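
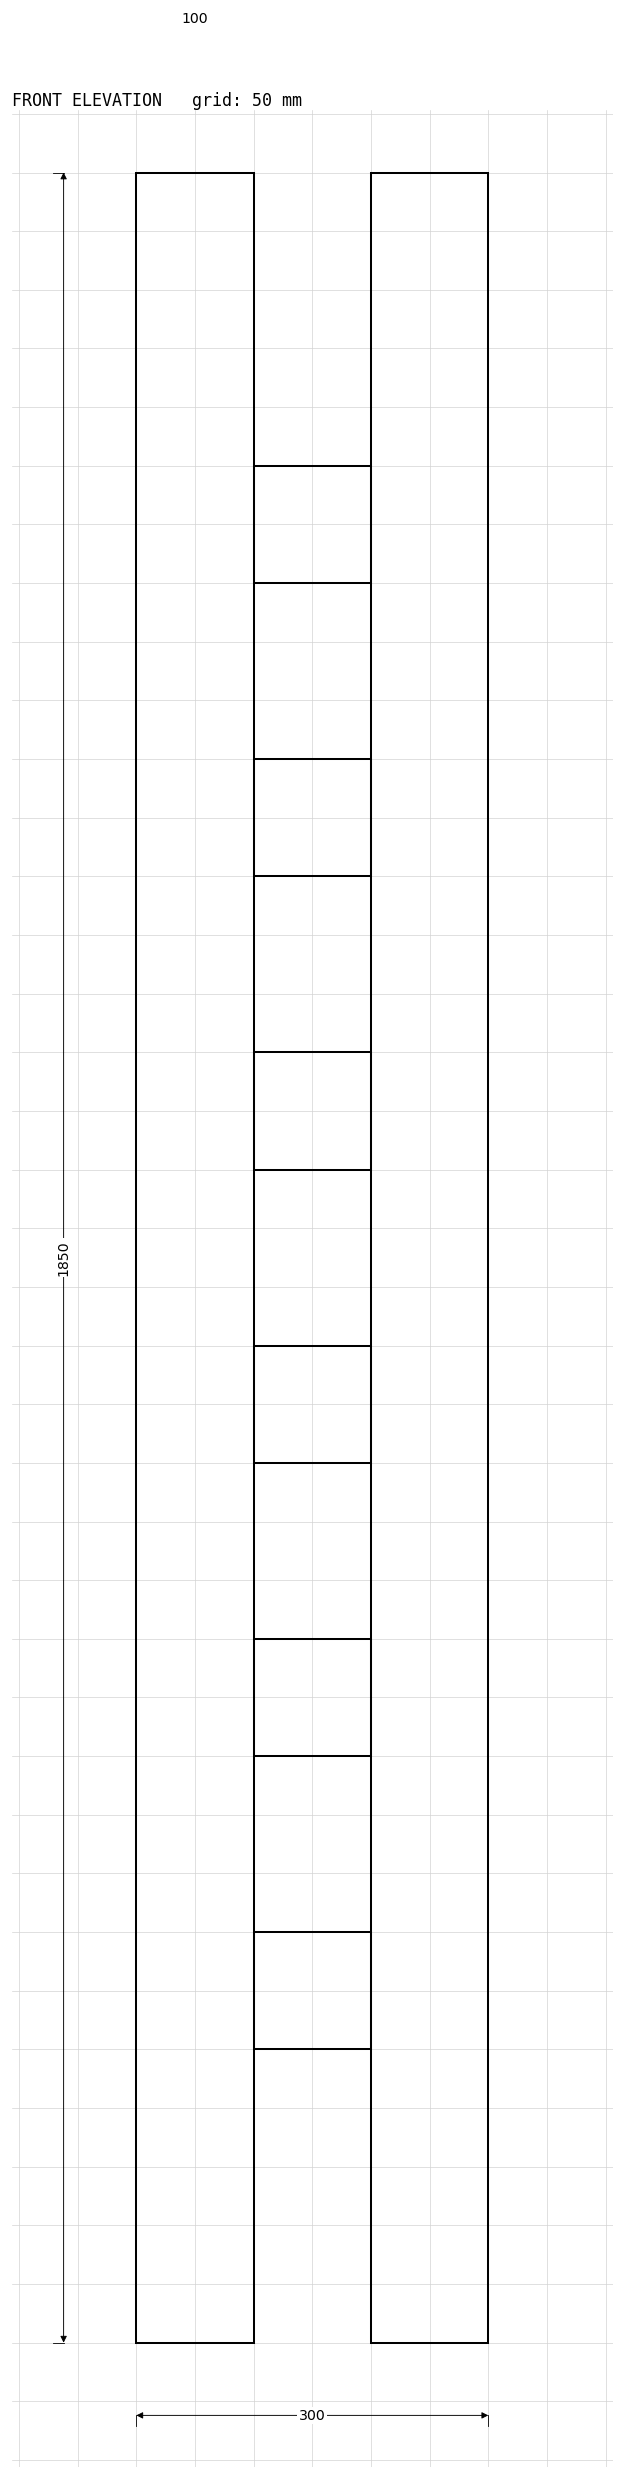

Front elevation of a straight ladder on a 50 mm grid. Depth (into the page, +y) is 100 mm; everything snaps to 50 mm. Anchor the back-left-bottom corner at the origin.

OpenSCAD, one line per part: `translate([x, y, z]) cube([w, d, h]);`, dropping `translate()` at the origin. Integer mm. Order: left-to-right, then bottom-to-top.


cube([100, 100, 1850]);
translate([100, 0, 250]) cube([100, 100, 100]);
translate([100, 0, 500]) cube([100, 100, 100]);
translate([100, 0, 750]) cube([100, 100, 100]);
translate([100, 0, 1000]) cube([100, 100, 100]);
translate([100, 0, 1250]) cube([100, 100, 100]);
translate([100, 0, 1500]) cube([100, 100, 100]);
translate([200, 0, 0]) cube([100, 100, 1850]);


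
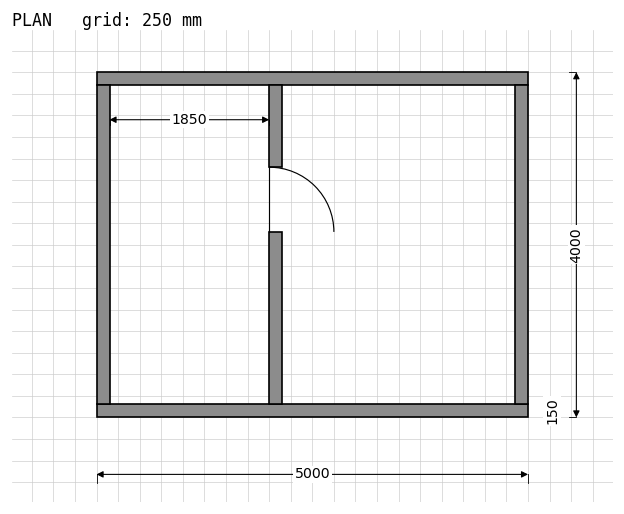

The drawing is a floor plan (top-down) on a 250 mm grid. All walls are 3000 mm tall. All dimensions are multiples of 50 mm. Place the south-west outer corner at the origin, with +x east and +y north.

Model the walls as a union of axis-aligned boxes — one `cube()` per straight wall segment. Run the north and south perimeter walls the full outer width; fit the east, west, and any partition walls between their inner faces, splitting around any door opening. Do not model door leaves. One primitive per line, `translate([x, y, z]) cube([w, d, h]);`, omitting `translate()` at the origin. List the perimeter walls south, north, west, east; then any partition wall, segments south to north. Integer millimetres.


cube([5000, 150, 3000]);
translate([0, 3850, 0]) cube([5000, 150, 3000]);
translate([0, 150, 0]) cube([150, 3700, 3000]);
translate([4850, 150, 0]) cube([150, 3700, 3000]);
translate([2000, 150, 0]) cube([150, 2000, 3000]);
translate([2000, 2900, 0]) cube([150, 950, 3000]);


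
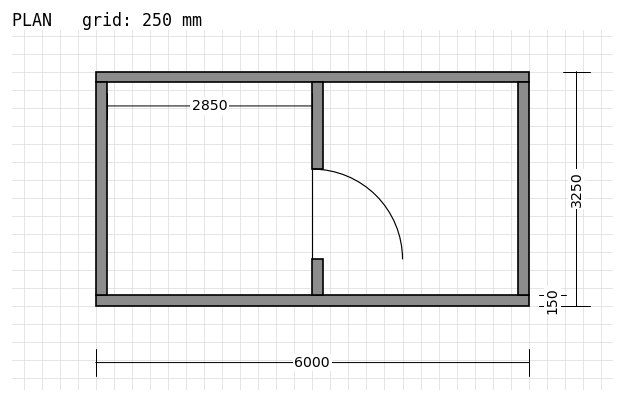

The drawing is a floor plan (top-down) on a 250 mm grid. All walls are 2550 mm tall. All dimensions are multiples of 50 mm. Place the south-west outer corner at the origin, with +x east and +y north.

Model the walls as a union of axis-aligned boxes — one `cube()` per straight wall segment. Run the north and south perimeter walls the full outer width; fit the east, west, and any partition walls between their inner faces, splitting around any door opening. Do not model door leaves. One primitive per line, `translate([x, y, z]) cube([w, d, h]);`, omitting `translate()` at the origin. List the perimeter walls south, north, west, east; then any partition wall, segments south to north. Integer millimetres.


cube([6000, 150, 2550]);
translate([0, 3100, 0]) cube([6000, 150, 2550]);
translate([0, 150, 0]) cube([150, 2950, 2550]);
translate([5850, 150, 0]) cube([150, 2950, 2550]);
translate([3000, 150, 0]) cube([150, 500, 2550]);
translate([3000, 1900, 0]) cube([150, 1200, 2550]);


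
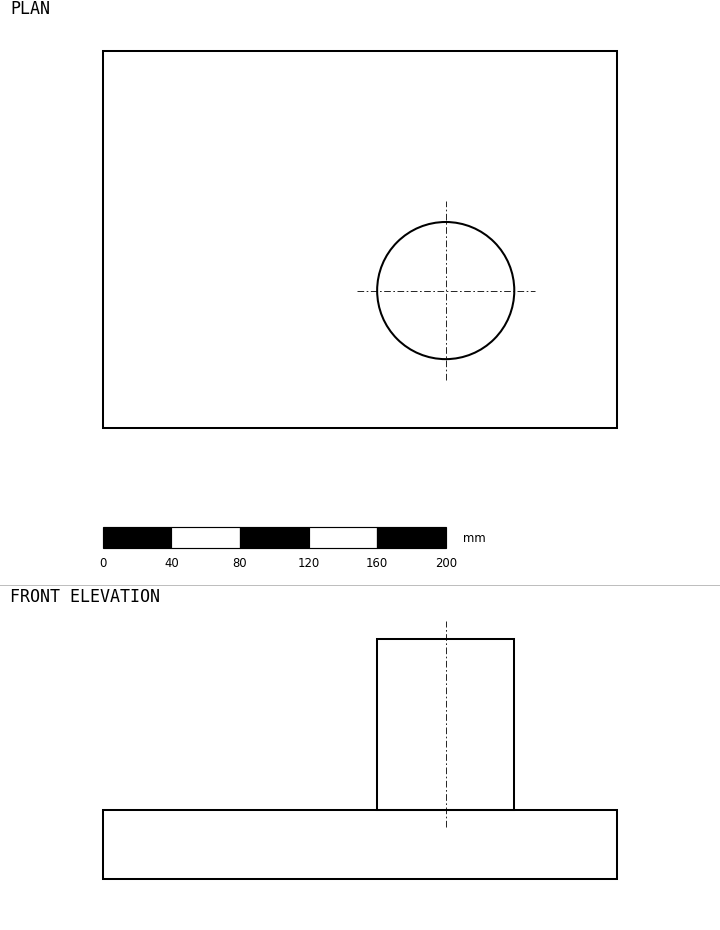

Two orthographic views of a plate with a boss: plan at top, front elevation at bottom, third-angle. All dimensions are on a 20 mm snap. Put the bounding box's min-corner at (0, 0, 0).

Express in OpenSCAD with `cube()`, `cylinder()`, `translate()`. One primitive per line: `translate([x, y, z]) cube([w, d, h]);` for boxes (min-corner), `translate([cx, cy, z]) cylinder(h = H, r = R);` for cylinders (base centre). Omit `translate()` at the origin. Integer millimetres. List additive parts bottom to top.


cube([300, 220, 40]);
translate([200, 80, 40]) cylinder(h = 100, r = 40);


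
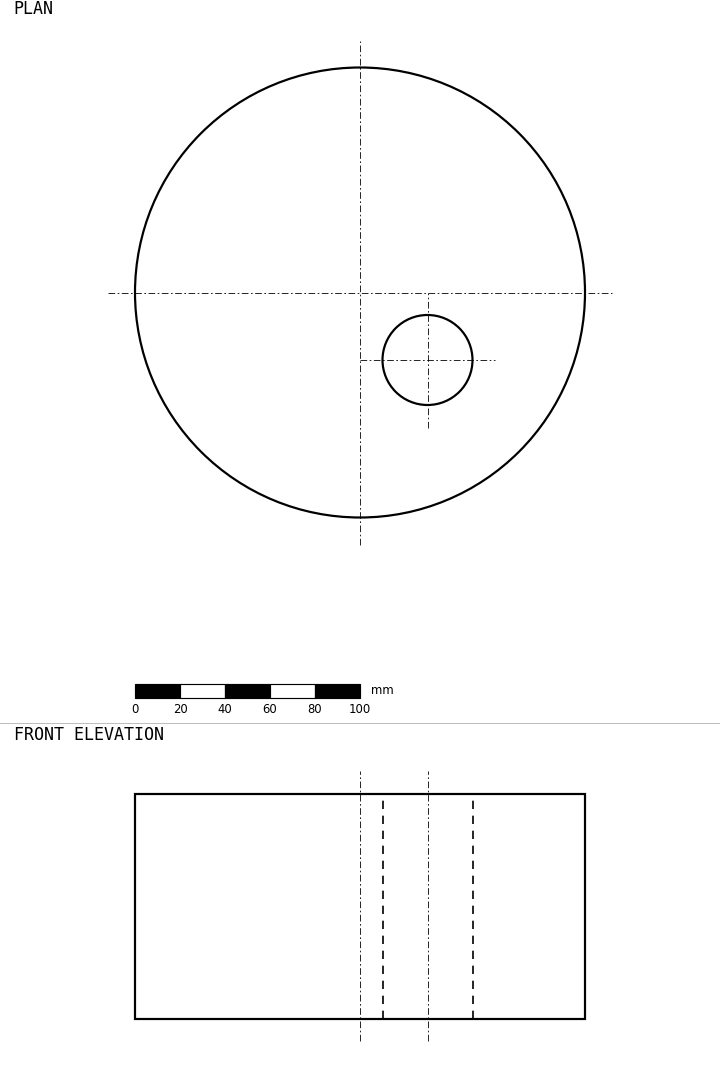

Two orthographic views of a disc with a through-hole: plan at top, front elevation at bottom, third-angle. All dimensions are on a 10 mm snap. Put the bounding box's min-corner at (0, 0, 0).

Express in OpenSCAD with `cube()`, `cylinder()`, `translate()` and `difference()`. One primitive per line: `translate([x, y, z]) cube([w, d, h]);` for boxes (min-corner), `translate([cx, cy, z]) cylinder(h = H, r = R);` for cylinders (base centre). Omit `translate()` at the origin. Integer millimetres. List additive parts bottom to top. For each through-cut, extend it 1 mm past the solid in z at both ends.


difference() {
  translate([100, 100, 0]) cylinder(h = 100, r = 100);
  translate([130, 70, -1]) cylinder(h = 102, r = 20);
}


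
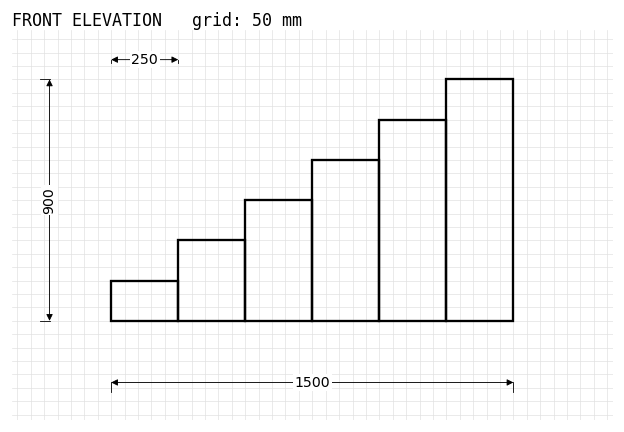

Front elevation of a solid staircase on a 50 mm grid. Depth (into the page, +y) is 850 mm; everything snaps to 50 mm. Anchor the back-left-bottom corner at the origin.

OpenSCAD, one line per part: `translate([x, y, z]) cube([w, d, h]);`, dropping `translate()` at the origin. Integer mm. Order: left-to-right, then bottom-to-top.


cube([250, 850, 150]);
translate([250, 0, 0]) cube([250, 850, 300]);
translate([500, 0, 0]) cube([250, 850, 450]);
translate([750, 0, 0]) cube([250, 850, 600]);
translate([1000, 0, 0]) cube([250, 850, 750]);
translate([1250, 0, 0]) cube([250, 850, 900]);


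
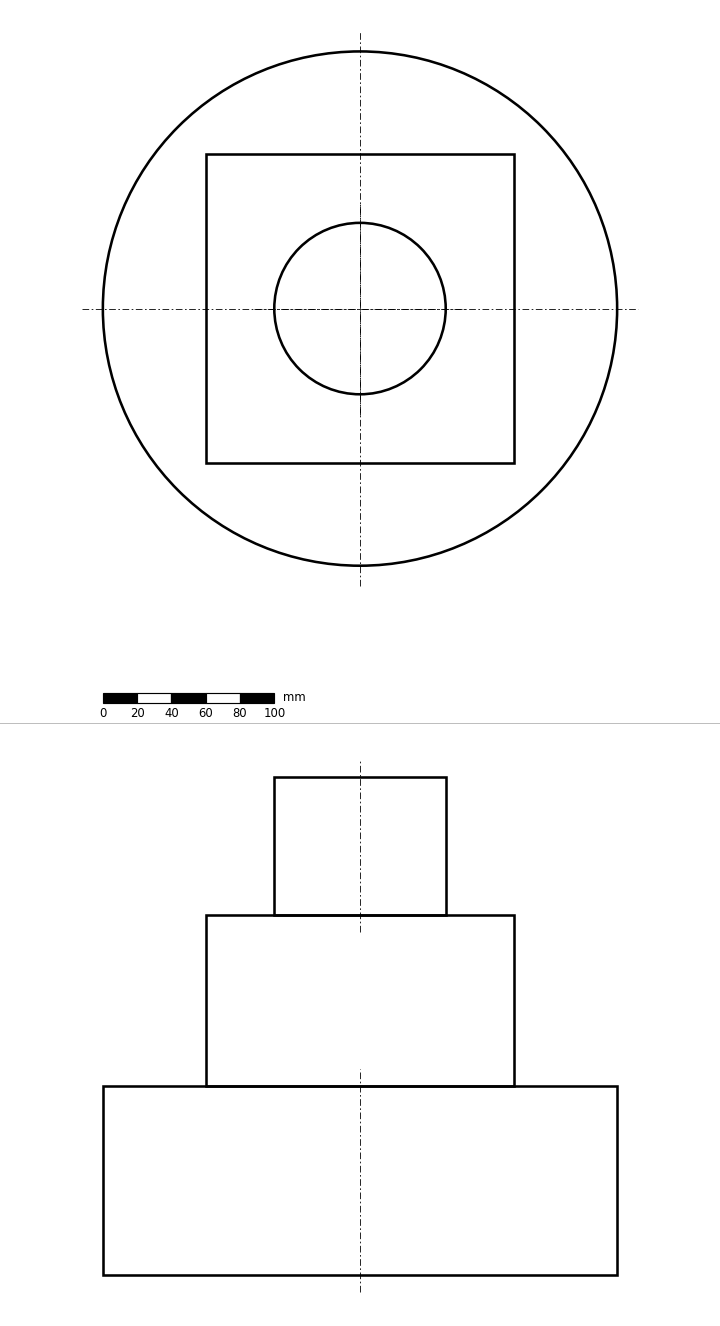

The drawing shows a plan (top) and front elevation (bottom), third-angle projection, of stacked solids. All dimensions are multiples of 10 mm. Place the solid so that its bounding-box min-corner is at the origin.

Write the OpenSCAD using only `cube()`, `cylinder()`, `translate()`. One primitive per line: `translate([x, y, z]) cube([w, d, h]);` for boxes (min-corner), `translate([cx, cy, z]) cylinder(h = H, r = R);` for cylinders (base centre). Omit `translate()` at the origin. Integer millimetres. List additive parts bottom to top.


translate([150, 150, 0]) cylinder(h = 110, r = 150);
translate([60, 60, 110]) cube([180, 180, 100]);
translate([150, 150, 210]) cylinder(h = 80, r = 50);


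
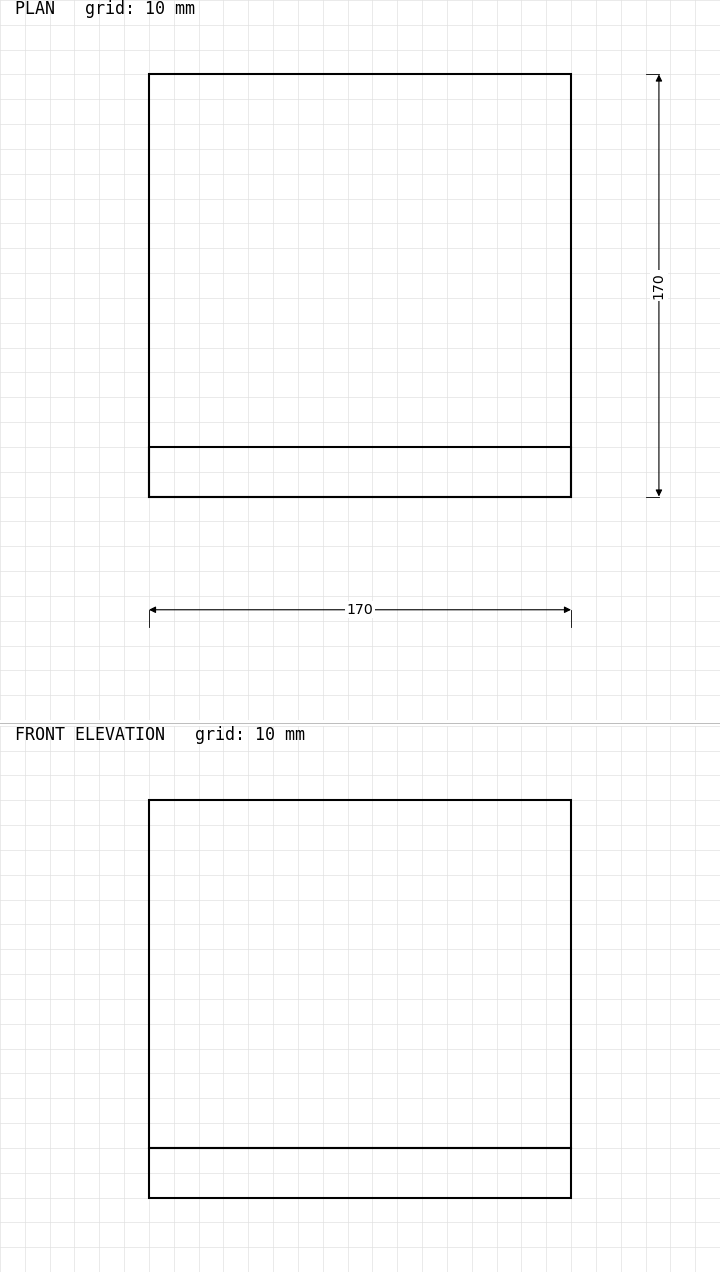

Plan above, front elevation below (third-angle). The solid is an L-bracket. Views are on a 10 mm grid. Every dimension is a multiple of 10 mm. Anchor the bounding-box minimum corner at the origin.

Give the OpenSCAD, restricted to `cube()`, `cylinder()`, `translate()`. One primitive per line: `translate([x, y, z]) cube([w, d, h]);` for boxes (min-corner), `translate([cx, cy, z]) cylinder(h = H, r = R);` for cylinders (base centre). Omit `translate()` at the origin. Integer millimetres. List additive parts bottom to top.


cube([170, 170, 20]);
translate([0, 0, 20]) cube([170, 20, 140]);


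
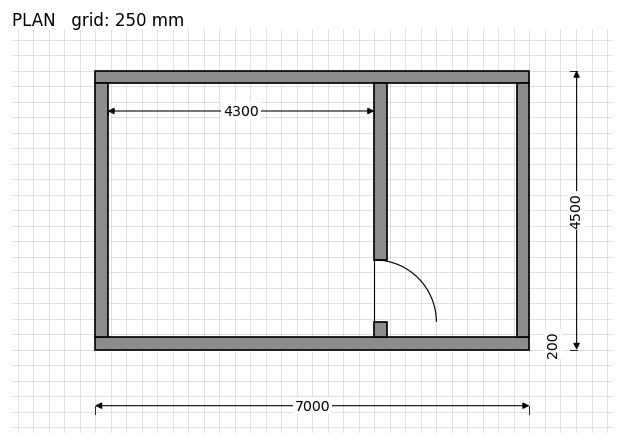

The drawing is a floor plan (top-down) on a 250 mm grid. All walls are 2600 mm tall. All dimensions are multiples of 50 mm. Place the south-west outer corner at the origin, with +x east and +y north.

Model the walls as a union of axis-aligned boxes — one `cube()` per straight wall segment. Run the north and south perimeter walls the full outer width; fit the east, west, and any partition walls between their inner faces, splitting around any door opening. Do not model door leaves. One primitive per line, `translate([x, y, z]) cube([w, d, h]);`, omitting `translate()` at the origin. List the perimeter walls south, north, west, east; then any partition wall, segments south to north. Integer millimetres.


cube([7000, 200, 2600]);
translate([0, 4300, 0]) cube([7000, 200, 2600]);
translate([0, 200, 0]) cube([200, 4100, 2600]);
translate([6800, 200, 0]) cube([200, 4100, 2600]);
translate([4500, 200, 0]) cube([200, 250, 2600]);
translate([4500, 1450, 0]) cube([200, 2850, 2600]);


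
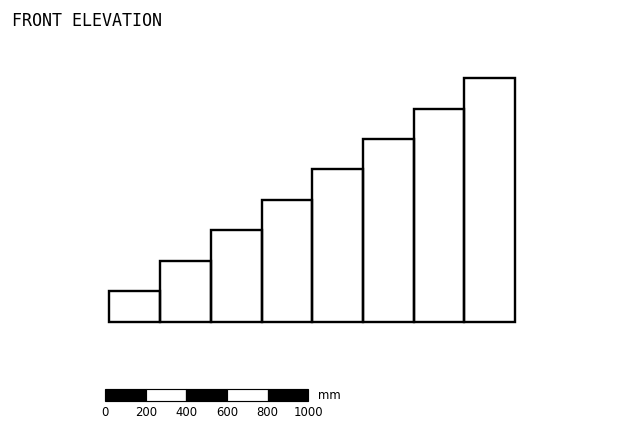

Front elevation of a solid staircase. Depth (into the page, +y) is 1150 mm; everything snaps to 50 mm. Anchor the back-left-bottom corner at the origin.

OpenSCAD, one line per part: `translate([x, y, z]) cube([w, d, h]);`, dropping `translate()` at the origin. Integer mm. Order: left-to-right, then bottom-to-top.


cube([250, 1150, 150]);
translate([250, 0, 0]) cube([250, 1150, 300]);
translate([500, 0, 0]) cube([250, 1150, 450]);
translate([750, 0, 0]) cube([250, 1150, 600]);
translate([1000, 0, 0]) cube([250, 1150, 750]);
translate([1250, 0, 0]) cube([250, 1150, 900]);
translate([1500, 0, 0]) cube([250, 1150, 1050]);
translate([1750, 0, 0]) cube([250, 1150, 1200]);


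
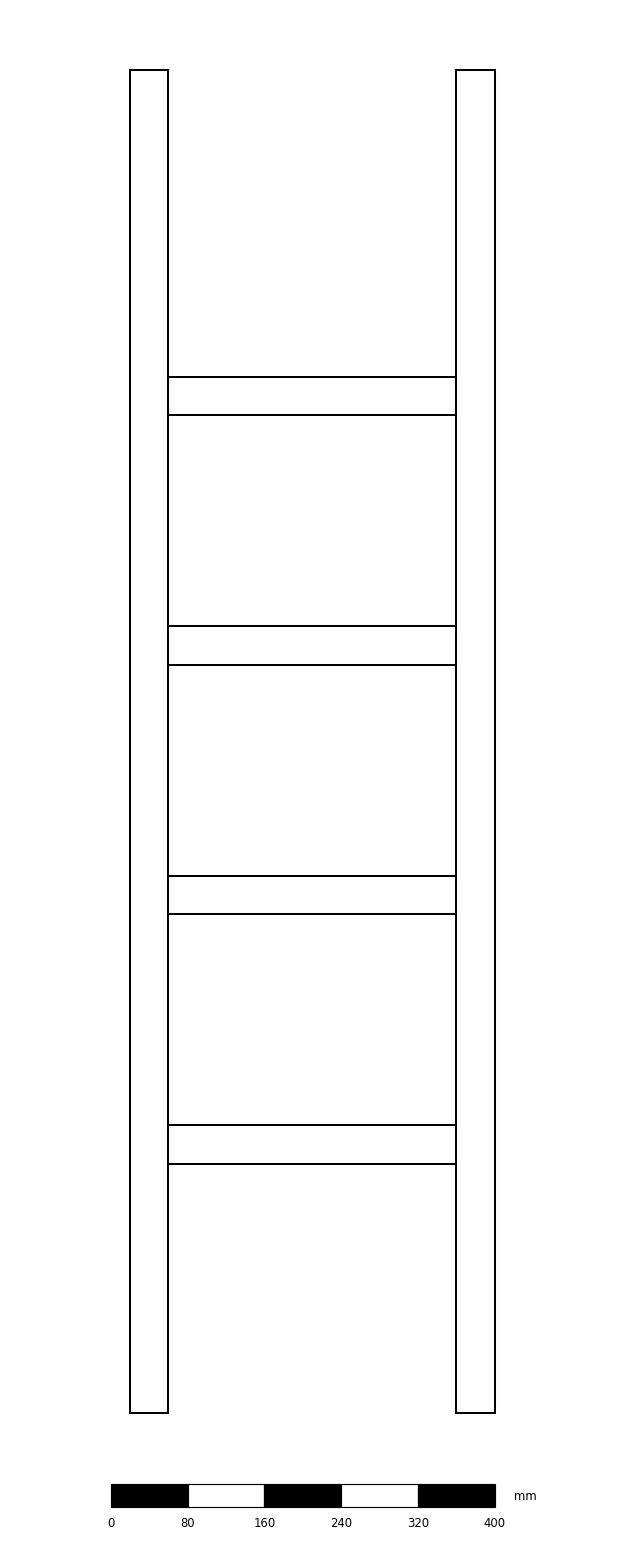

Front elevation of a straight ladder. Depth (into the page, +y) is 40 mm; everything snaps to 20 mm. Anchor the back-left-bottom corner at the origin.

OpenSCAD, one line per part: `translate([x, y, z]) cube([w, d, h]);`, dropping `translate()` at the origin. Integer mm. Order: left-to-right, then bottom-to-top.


cube([40, 40, 1400]);
translate([40, 0, 260]) cube([300, 40, 40]);
translate([40, 0, 520]) cube([300, 40, 40]);
translate([40, 0, 780]) cube([300, 40, 40]);
translate([40, 0, 1040]) cube([300, 40, 40]);
translate([340, 0, 0]) cube([40, 40, 1400]);


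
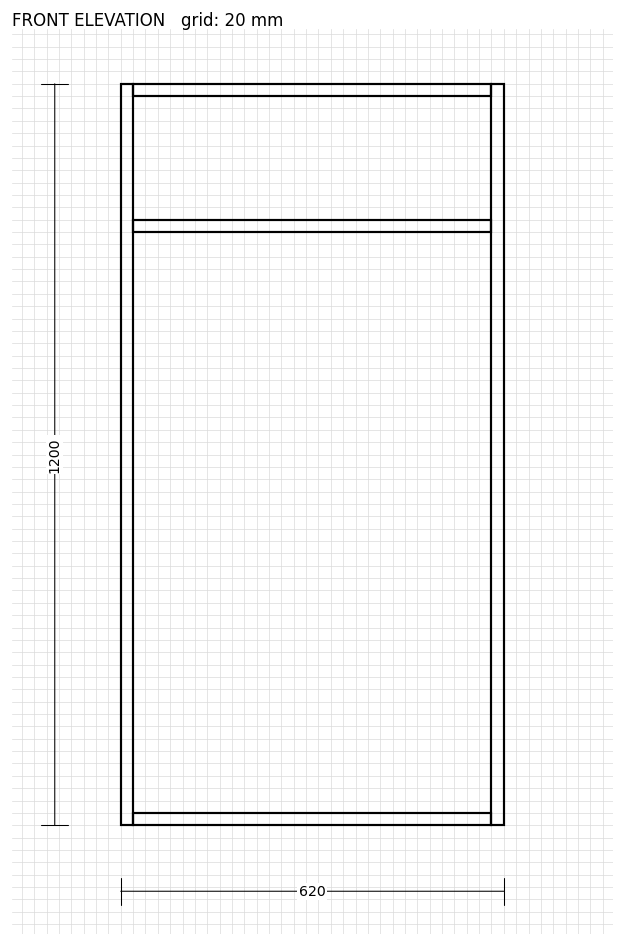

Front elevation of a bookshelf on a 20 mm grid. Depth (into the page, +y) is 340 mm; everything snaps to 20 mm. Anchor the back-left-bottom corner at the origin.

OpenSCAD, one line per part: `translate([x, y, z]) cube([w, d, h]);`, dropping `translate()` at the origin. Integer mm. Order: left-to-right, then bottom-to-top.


cube([20, 340, 1200]);
translate([20, 0, 0]) cube([580, 340, 20]);
translate([20, 0, 960]) cube([580, 340, 20]);
translate([20, 0, 1180]) cube([580, 340, 20]);
translate([600, 0, 0]) cube([20, 340, 1200]);


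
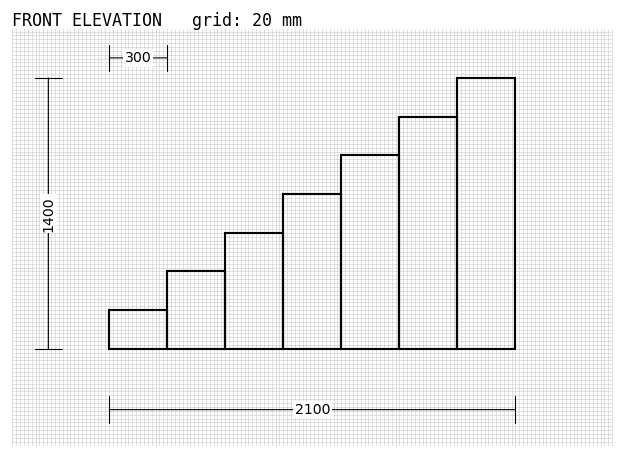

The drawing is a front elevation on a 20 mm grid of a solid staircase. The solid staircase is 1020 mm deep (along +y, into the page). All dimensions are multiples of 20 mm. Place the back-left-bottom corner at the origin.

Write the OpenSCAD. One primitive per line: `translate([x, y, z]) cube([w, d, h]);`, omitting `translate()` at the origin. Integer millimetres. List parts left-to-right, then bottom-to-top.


cube([300, 1020, 200]);
translate([300, 0, 0]) cube([300, 1020, 400]);
translate([600, 0, 0]) cube([300, 1020, 600]);
translate([900, 0, 0]) cube([300, 1020, 800]);
translate([1200, 0, 0]) cube([300, 1020, 1000]);
translate([1500, 0, 0]) cube([300, 1020, 1200]);
translate([1800, 0, 0]) cube([300, 1020, 1400]);


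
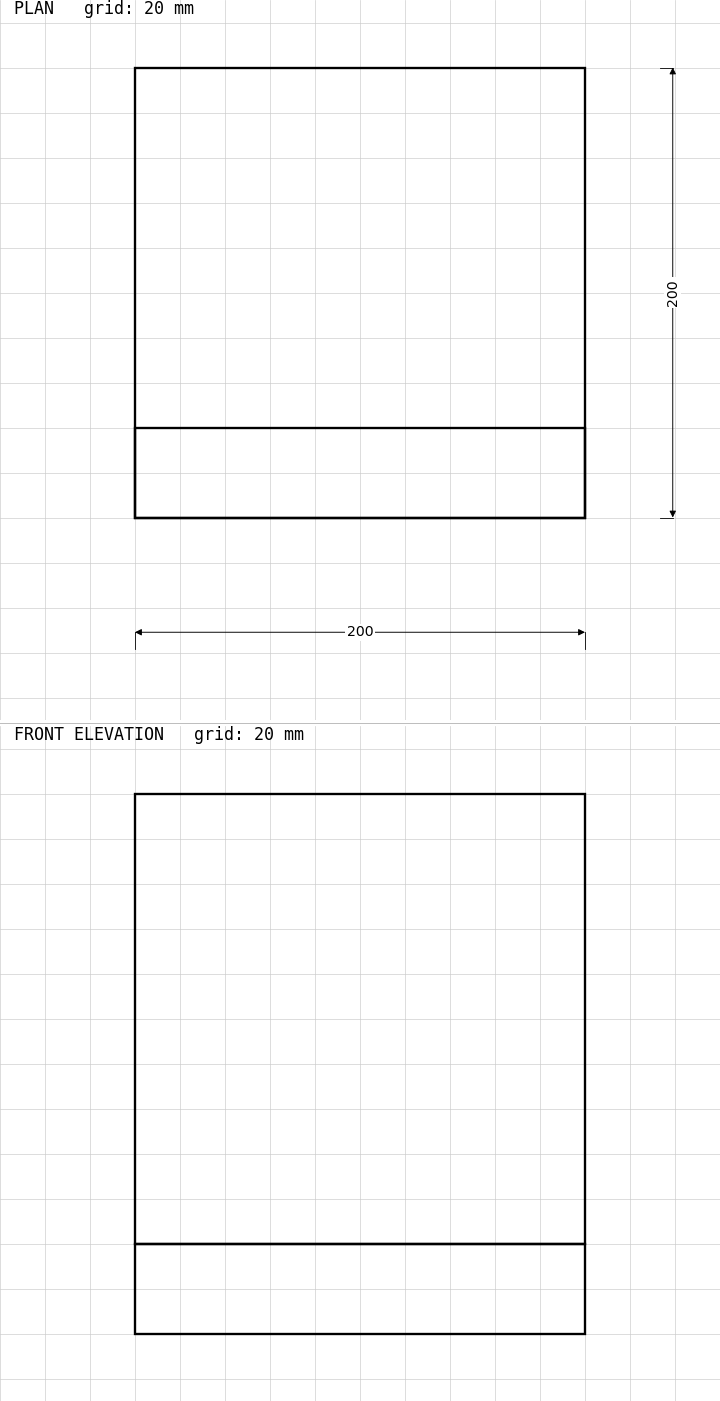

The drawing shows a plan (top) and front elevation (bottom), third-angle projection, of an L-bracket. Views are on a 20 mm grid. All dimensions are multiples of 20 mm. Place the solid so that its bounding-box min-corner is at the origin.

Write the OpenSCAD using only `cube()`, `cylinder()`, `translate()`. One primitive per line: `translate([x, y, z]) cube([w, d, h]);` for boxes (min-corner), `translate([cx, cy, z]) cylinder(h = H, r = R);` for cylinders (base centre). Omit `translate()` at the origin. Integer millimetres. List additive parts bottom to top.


cube([200, 200, 40]);
translate([0, 0, 40]) cube([200, 40, 200]);


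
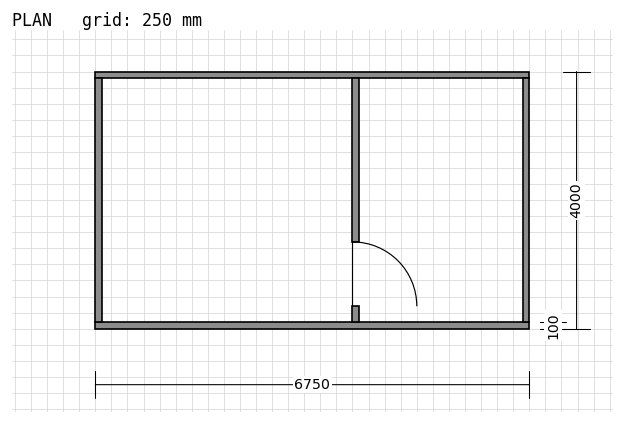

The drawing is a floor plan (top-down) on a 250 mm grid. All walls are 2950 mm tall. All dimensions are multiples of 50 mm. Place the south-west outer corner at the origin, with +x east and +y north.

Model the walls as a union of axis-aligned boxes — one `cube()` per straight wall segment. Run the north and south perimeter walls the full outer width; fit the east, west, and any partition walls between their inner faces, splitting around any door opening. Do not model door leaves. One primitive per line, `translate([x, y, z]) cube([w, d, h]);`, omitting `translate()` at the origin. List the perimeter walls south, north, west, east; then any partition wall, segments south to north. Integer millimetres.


cube([6750, 100, 2950]);
translate([0, 3900, 0]) cube([6750, 100, 2950]);
translate([0, 100, 0]) cube([100, 3800, 2950]);
translate([6650, 100, 0]) cube([100, 3800, 2950]);
translate([4000, 100, 0]) cube([100, 250, 2950]);
translate([4000, 1350, 0]) cube([100, 2550, 2950]);


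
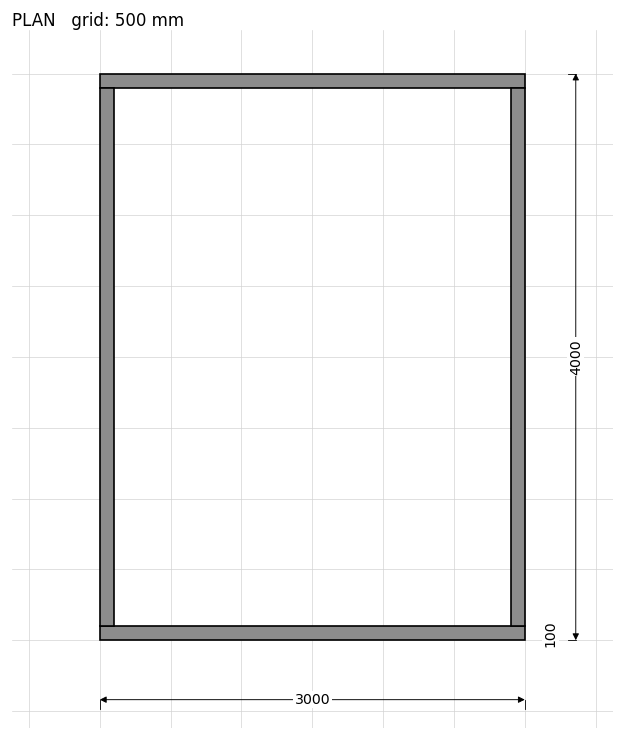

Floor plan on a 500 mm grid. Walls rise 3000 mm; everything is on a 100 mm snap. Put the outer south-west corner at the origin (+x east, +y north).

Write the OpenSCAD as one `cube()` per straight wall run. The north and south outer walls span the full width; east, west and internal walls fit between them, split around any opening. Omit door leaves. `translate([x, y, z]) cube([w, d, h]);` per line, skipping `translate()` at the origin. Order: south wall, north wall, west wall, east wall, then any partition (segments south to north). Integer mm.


cube([3000, 100, 3000]);
translate([0, 3900, 0]) cube([3000, 100, 3000]);
translate([0, 100, 0]) cube([100, 3800, 3000]);
translate([2900, 100, 0]) cube([100, 3800, 3000]);


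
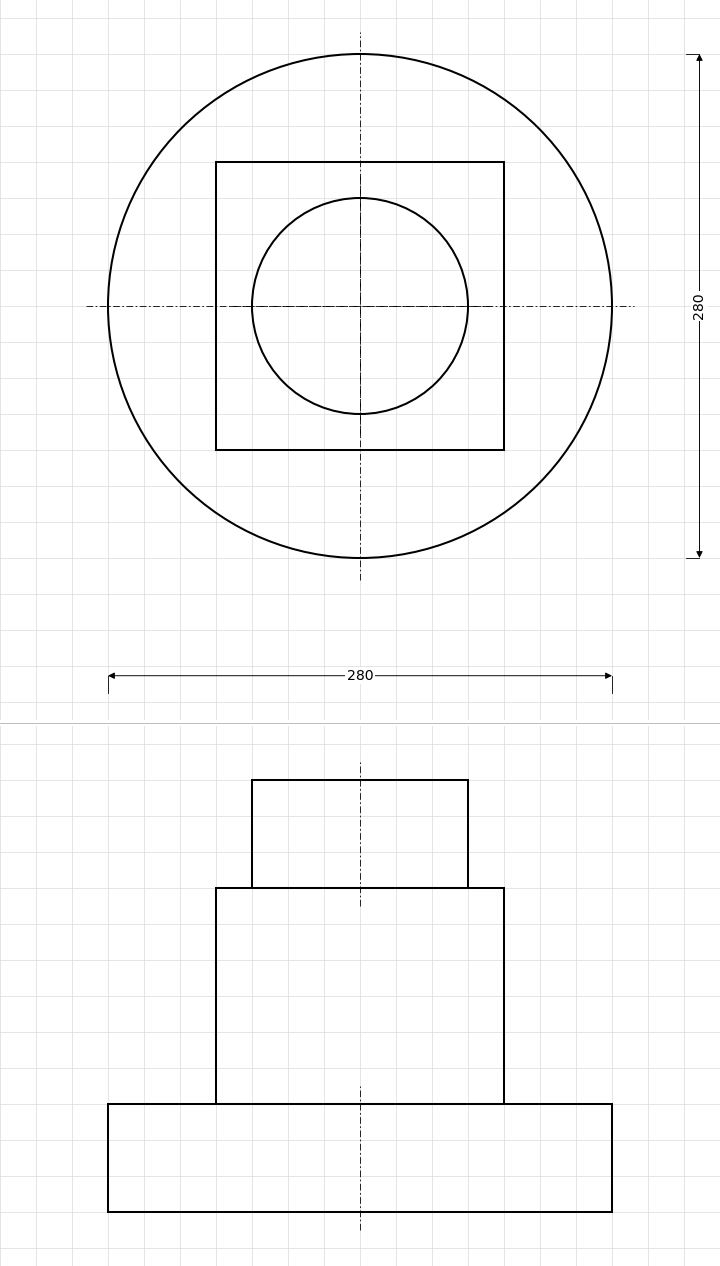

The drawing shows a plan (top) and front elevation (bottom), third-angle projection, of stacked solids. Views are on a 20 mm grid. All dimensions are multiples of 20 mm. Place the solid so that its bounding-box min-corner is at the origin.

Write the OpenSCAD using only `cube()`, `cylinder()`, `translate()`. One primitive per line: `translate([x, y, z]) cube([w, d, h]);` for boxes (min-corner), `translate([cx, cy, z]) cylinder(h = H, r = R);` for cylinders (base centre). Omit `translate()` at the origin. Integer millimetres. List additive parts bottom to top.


translate([140, 140, 0]) cylinder(h = 60, r = 140);
translate([60, 60, 60]) cube([160, 160, 120]);
translate([140, 140, 180]) cylinder(h = 60, r = 60);


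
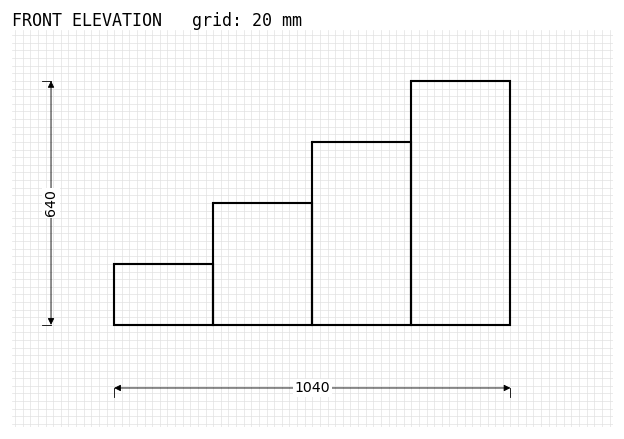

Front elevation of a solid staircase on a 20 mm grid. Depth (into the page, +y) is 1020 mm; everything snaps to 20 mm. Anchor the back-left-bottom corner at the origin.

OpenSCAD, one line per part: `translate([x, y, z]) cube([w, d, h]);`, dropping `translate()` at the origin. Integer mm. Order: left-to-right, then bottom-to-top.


cube([260, 1020, 160]);
translate([260, 0, 0]) cube([260, 1020, 320]);
translate([520, 0, 0]) cube([260, 1020, 480]);
translate([780, 0, 0]) cube([260, 1020, 640]);


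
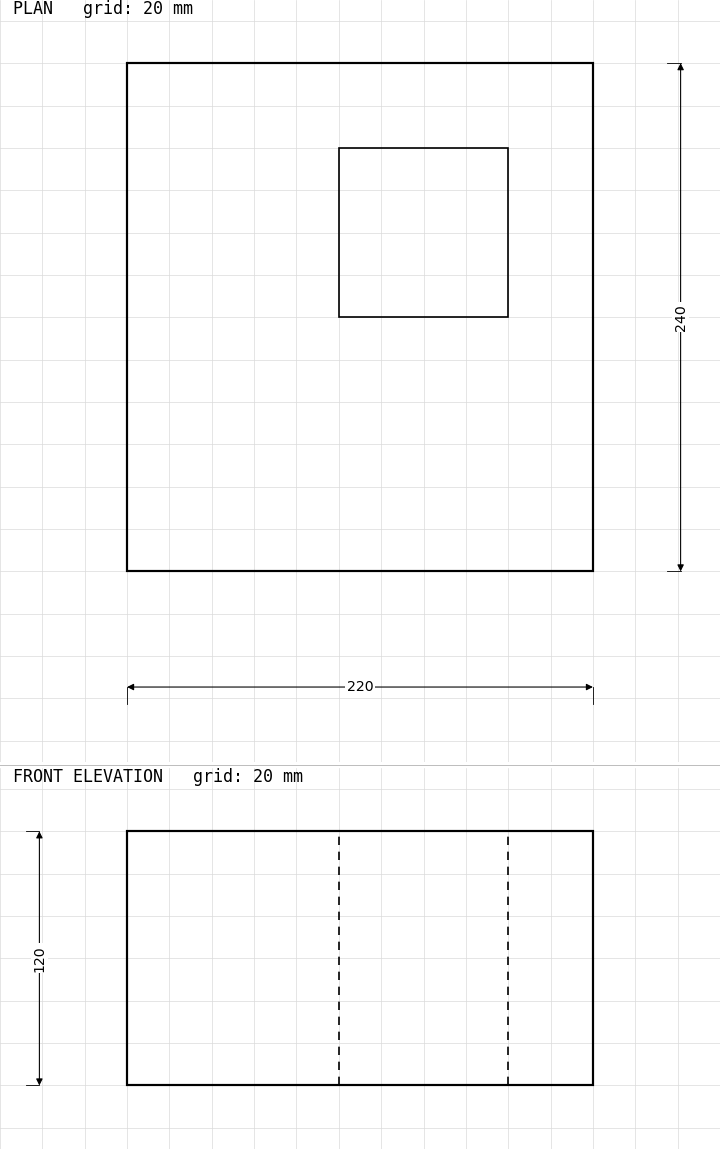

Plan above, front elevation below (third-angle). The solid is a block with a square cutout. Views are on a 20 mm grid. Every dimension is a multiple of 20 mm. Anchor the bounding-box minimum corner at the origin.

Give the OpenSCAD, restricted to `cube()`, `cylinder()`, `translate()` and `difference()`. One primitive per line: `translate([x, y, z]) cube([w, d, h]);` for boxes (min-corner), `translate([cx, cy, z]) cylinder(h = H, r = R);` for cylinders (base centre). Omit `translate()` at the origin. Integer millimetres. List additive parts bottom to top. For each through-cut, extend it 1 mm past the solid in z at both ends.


difference() {
  cube([220, 240, 120]);
  translate([100, 120, -1]) cube([80, 80, 122]);
}


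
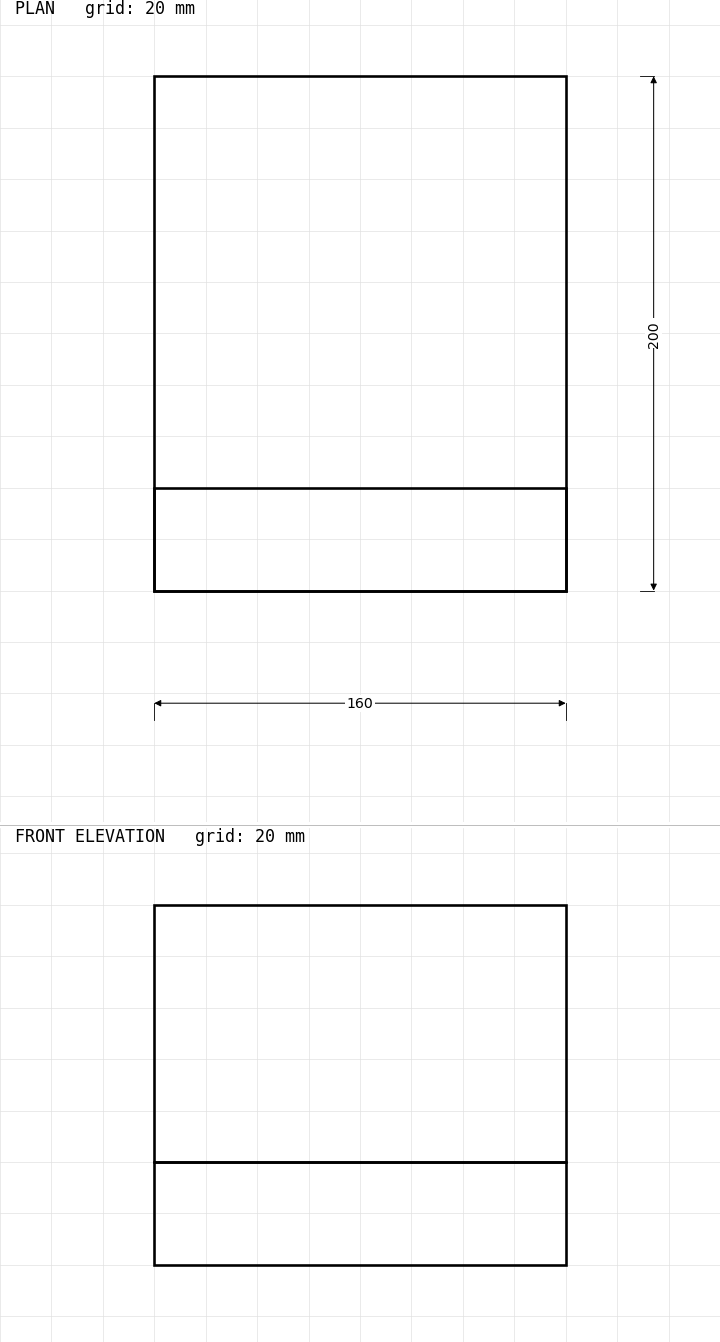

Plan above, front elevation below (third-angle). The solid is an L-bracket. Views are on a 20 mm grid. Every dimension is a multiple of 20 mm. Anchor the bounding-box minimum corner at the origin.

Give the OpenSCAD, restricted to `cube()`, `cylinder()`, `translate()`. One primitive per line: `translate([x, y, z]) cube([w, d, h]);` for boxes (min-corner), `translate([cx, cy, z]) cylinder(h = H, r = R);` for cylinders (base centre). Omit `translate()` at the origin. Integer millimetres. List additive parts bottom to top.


cube([160, 200, 40]);
translate([0, 0, 40]) cube([160, 40, 100]);


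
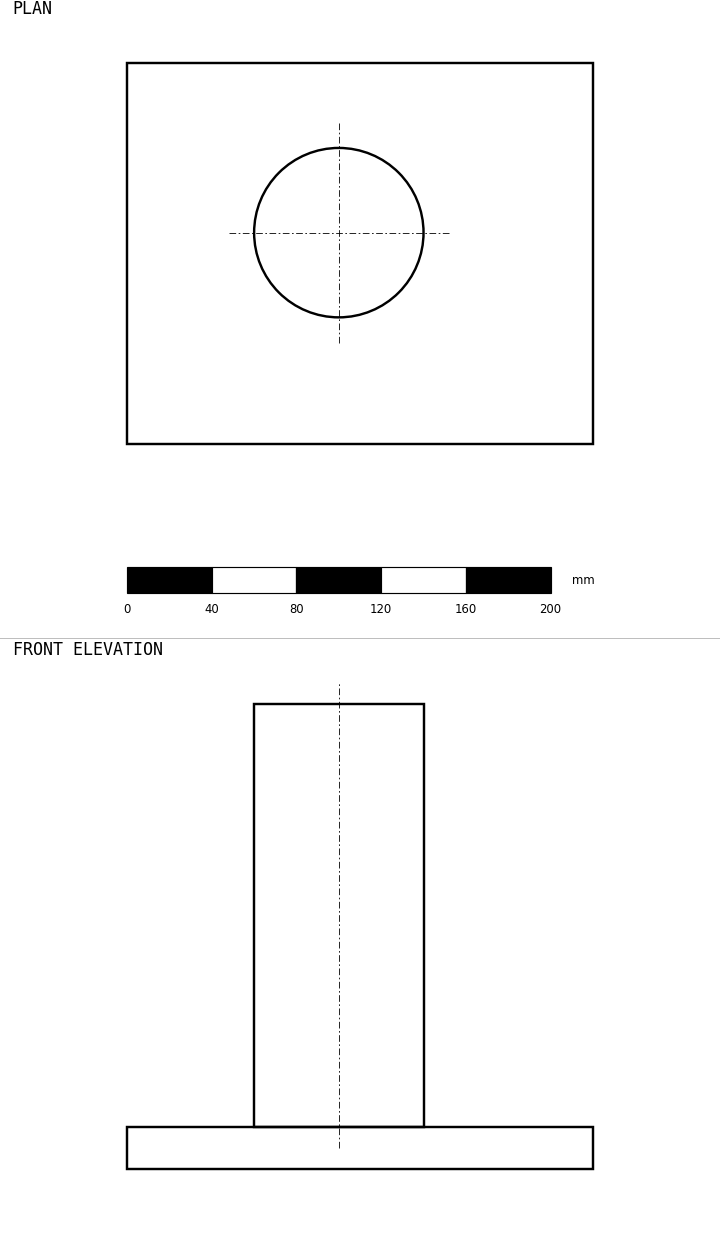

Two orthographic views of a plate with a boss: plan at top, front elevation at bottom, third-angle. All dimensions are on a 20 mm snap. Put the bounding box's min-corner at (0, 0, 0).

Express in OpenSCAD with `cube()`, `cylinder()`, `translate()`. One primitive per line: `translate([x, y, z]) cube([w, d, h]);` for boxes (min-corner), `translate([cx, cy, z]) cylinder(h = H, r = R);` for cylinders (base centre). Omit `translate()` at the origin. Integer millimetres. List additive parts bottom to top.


cube([220, 180, 20]);
translate([100, 100, 20]) cylinder(h = 200, r = 40);


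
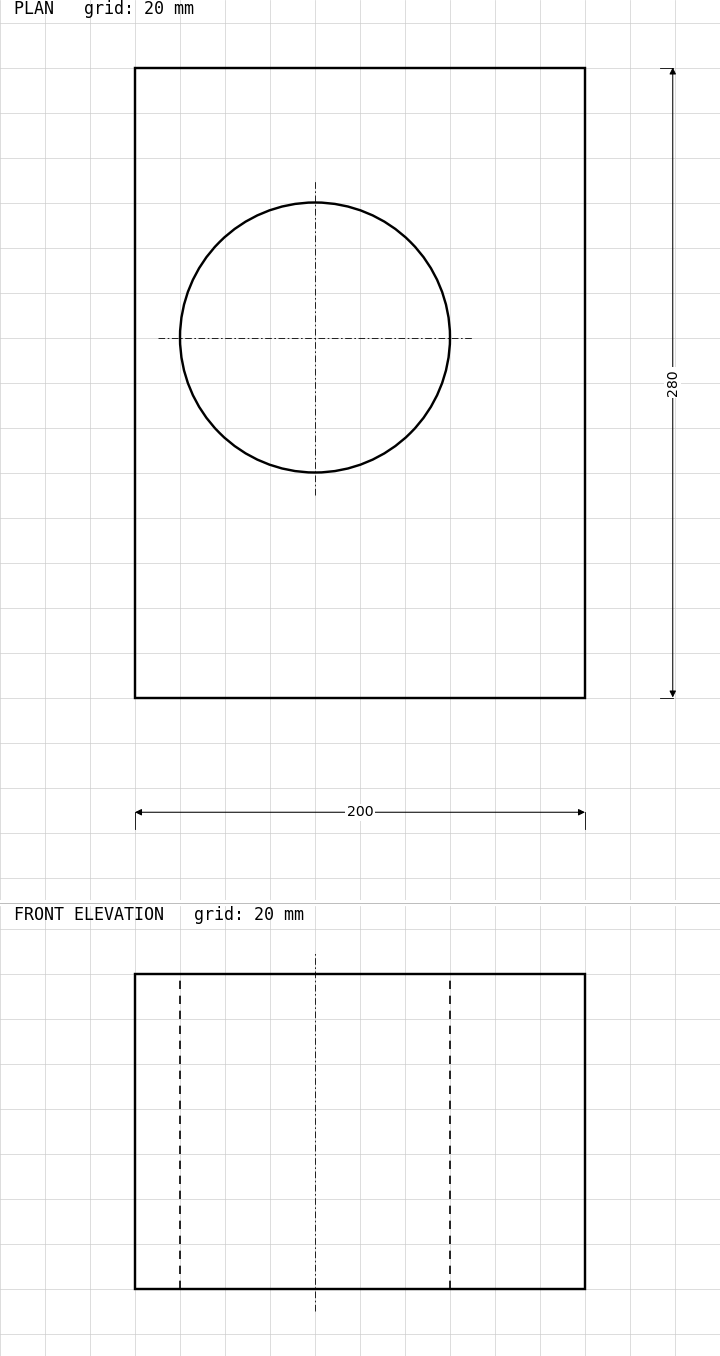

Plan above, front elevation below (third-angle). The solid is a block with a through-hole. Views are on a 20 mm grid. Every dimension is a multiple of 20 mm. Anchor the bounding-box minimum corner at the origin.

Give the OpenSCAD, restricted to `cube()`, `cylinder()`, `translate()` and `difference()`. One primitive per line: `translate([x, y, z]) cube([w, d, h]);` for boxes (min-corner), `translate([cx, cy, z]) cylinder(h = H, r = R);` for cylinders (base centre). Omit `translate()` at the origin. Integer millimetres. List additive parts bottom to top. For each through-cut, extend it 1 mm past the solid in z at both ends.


difference() {
  cube([200, 280, 140]);
  translate([80, 160, -1]) cylinder(h = 142, r = 60);
}


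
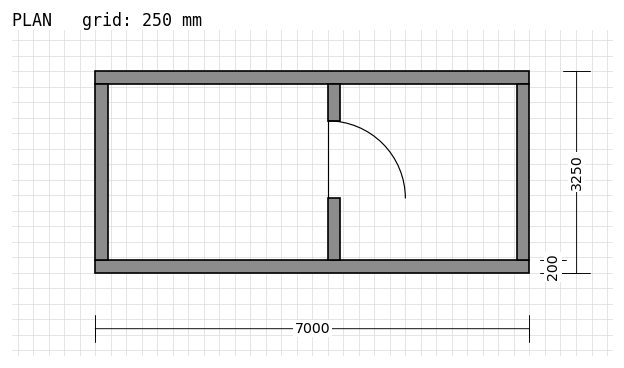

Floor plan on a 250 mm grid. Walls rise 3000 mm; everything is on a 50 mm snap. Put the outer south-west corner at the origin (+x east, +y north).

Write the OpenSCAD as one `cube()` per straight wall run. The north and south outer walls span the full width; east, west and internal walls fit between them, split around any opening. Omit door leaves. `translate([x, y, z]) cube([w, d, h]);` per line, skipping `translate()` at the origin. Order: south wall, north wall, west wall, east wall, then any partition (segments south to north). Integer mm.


cube([7000, 200, 3000]);
translate([0, 3050, 0]) cube([7000, 200, 3000]);
translate([0, 200, 0]) cube([200, 2850, 3000]);
translate([6800, 200, 0]) cube([200, 2850, 3000]);
translate([3750, 200, 0]) cube([200, 1000, 3000]);
translate([3750, 2450, 0]) cube([200, 600, 3000]);


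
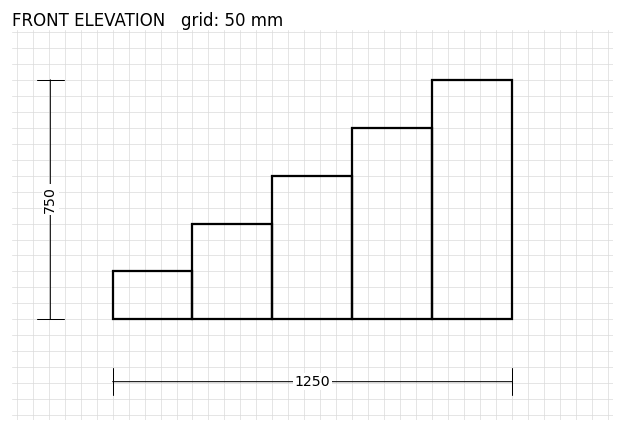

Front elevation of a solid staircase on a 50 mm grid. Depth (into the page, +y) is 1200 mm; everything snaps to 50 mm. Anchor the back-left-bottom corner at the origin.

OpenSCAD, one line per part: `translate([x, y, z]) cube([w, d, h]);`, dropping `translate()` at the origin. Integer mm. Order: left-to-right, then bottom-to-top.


cube([250, 1200, 150]);
translate([250, 0, 0]) cube([250, 1200, 300]);
translate([500, 0, 0]) cube([250, 1200, 450]);
translate([750, 0, 0]) cube([250, 1200, 600]);
translate([1000, 0, 0]) cube([250, 1200, 750]);


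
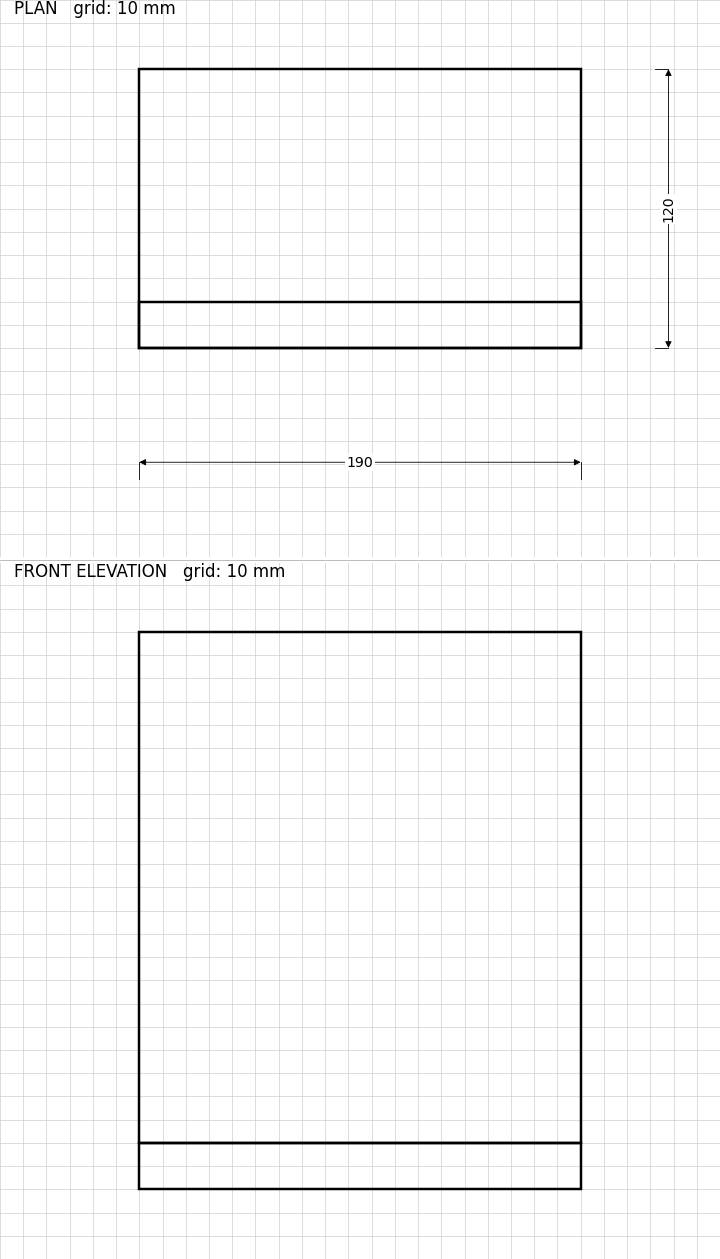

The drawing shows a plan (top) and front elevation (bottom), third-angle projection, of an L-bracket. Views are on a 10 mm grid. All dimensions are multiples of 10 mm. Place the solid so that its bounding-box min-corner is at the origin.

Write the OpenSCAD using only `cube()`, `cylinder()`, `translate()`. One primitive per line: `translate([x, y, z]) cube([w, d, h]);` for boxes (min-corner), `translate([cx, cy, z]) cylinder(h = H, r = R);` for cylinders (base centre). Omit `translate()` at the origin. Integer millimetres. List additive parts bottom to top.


cube([190, 120, 20]);
translate([0, 0, 20]) cube([190, 20, 220]);


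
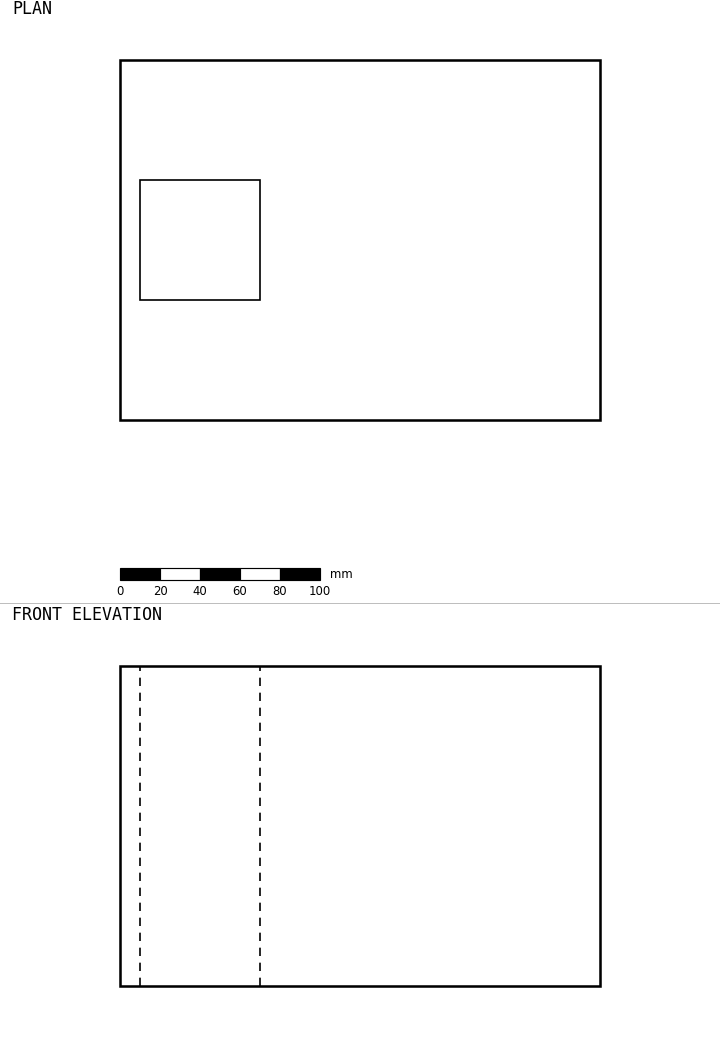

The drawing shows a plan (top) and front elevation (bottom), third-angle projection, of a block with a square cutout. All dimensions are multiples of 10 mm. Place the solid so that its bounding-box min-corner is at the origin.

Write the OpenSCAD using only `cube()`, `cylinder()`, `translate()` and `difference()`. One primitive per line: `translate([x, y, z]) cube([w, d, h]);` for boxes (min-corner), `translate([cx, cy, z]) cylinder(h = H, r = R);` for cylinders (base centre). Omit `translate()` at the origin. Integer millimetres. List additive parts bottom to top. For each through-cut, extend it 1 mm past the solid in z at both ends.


difference() {
  cube([240, 180, 160]);
  translate([10, 60, -1]) cube([60, 60, 162]);
}


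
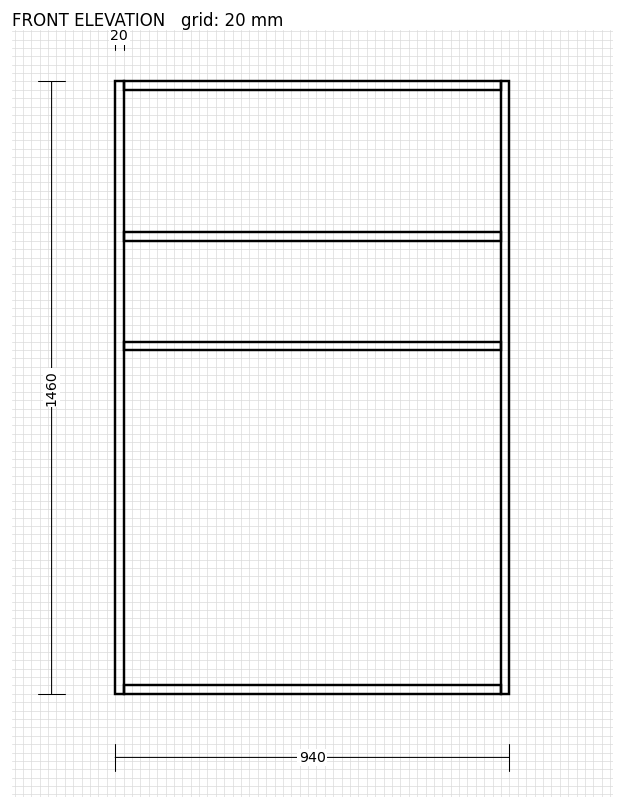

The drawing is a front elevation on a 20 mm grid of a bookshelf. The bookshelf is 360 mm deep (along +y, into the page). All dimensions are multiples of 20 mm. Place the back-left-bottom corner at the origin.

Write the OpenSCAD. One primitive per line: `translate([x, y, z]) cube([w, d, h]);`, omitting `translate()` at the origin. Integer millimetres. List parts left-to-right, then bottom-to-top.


cube([20, 360, 1460]);
translate([20, 0, 0]) cube([900, 360, 20]);
translate([20, 0, 820]) cube([900, 360, 20]);
translate([20, 0, 1080]) cube([900, 360, 20]);
translate([20, 0, 1440]) cube([900, 360, 20]);
translate([920, 0, 0]) cube([20, 360, 1460]);


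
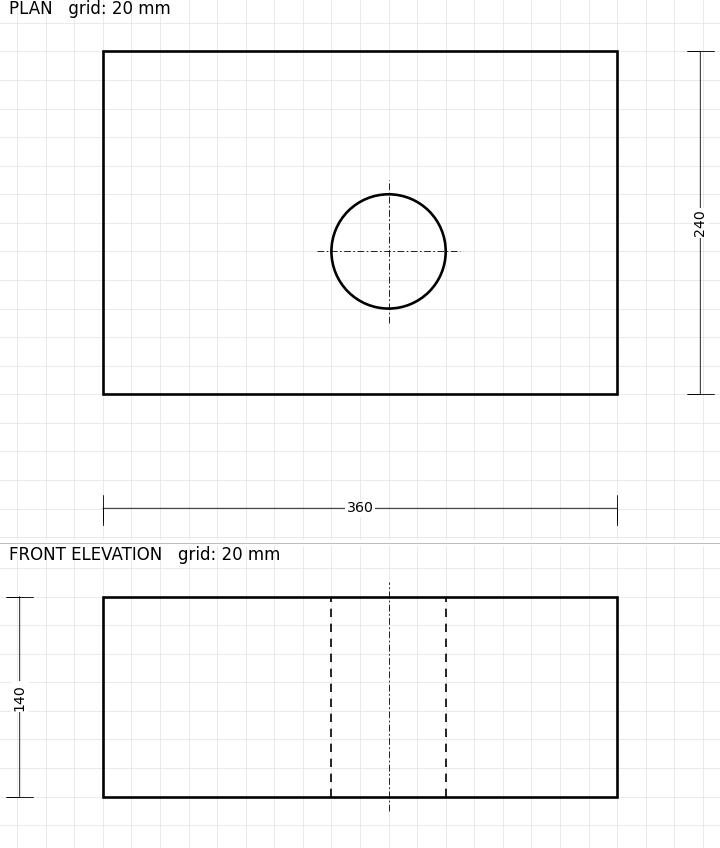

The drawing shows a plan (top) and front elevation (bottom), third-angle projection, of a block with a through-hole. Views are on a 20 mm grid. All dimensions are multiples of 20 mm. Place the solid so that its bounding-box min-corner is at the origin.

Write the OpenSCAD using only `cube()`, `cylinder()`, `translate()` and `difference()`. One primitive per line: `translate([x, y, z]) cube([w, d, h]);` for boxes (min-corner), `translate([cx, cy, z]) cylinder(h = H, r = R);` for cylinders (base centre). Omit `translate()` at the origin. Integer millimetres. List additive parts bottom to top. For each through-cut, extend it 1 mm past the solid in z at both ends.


difference() {
  cube([360, 240, 140]);
  translate([200, 100, -1]) cylinder(h = 142, r = 40);
}


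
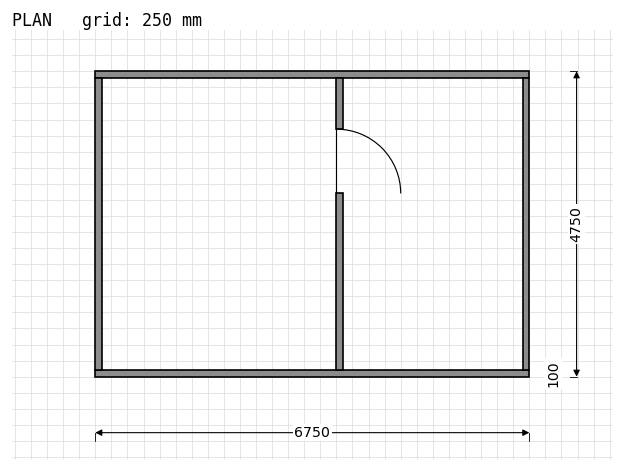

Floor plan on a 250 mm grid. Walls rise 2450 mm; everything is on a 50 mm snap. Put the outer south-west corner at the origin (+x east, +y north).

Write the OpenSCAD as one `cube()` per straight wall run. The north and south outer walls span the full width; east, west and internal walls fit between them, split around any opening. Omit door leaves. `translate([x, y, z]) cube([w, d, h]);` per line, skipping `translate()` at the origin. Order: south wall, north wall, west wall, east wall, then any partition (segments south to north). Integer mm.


cube([6750, 100, 2450]);
translate([0, 4650, 0]) cube([6750, 100, 2450]);
translate([0, 100, 0]) cube([100, 4550, 2450]);
translate([6650, 100, 0]) cube([100, 4550, 2450]);
translate([3750, 100, 0]) cube([100, 2750, 2450]);
translate([3750, 3850, 0]) cube([100, 800, 2450]);


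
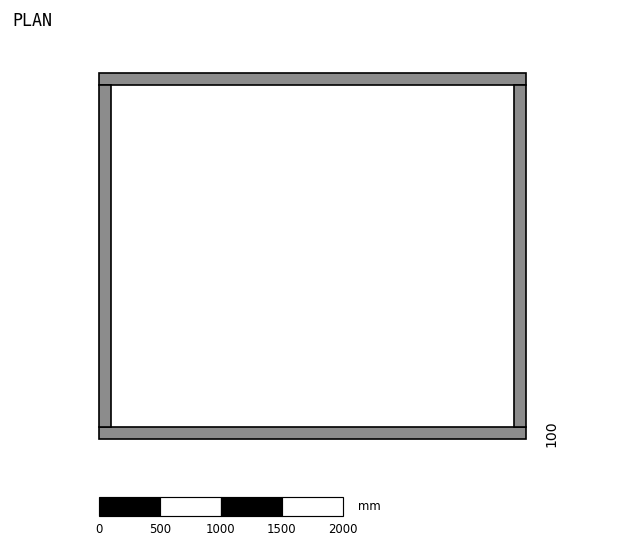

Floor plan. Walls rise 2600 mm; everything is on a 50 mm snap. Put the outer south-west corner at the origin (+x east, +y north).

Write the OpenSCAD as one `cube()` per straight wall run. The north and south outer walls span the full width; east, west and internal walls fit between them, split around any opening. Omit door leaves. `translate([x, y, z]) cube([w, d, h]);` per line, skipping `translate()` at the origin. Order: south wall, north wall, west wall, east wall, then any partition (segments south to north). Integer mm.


cube([3500, 100, 2600]);
translate([0, 2900, 0]) cube([3500, 100, 2600]);
translate([0, 100, 0]) cube([100, 2800, 2600]);
translate([3400, 100, 0]) cube([100, 2800, 2600]);


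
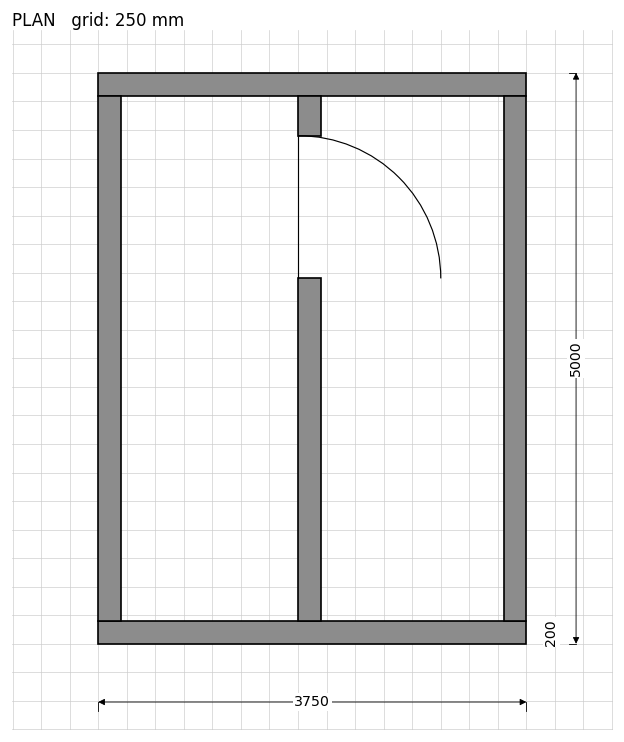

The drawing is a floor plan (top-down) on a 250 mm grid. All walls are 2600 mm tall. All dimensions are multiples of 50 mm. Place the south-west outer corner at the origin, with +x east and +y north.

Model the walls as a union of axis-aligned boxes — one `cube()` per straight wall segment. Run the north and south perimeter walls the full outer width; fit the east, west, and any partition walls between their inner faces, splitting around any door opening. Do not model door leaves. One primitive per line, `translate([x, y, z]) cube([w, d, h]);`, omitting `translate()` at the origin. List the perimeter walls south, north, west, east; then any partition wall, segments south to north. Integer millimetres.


cube([3750, 200, 2600]);
translate([0, 4800, 0]) cube([3750, 200, 2600]);
translate([0, 200, 0]) cube([200, 4600, 2600]);
translate([3550, 200, 0]) cube([200, 4600, 2600]);
translate([1750, 200, 0]) cube([200, 3000, 2600]);
translate([1750, 4450, 0]) cube([200, 350, 2600]);


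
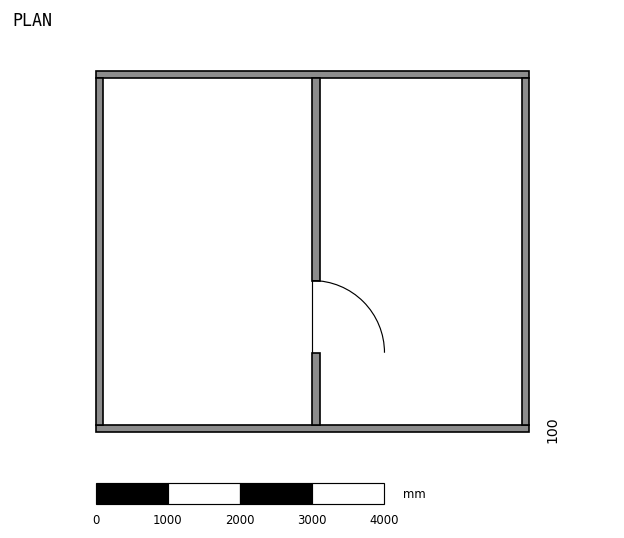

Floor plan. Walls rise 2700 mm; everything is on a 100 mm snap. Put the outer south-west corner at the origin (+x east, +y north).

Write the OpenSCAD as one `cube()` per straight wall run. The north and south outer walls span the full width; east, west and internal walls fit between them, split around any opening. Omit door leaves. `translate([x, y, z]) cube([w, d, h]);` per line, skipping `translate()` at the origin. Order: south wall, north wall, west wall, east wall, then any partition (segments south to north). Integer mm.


cube([6000, 100, 2700]);
translate([0, 4900, 0]) cube([6000, 100, 2700]);
translate([0, 100, 0]) cube([100, 4800, 2700]);
translate([5900, 100, 0]) cube([100, 4800, 2700]);
translate([3000, 100, 0]) cube([100, 1000, 2700]);
translate([3000, 2100, 0]) cube([100, 2800, 2700]);


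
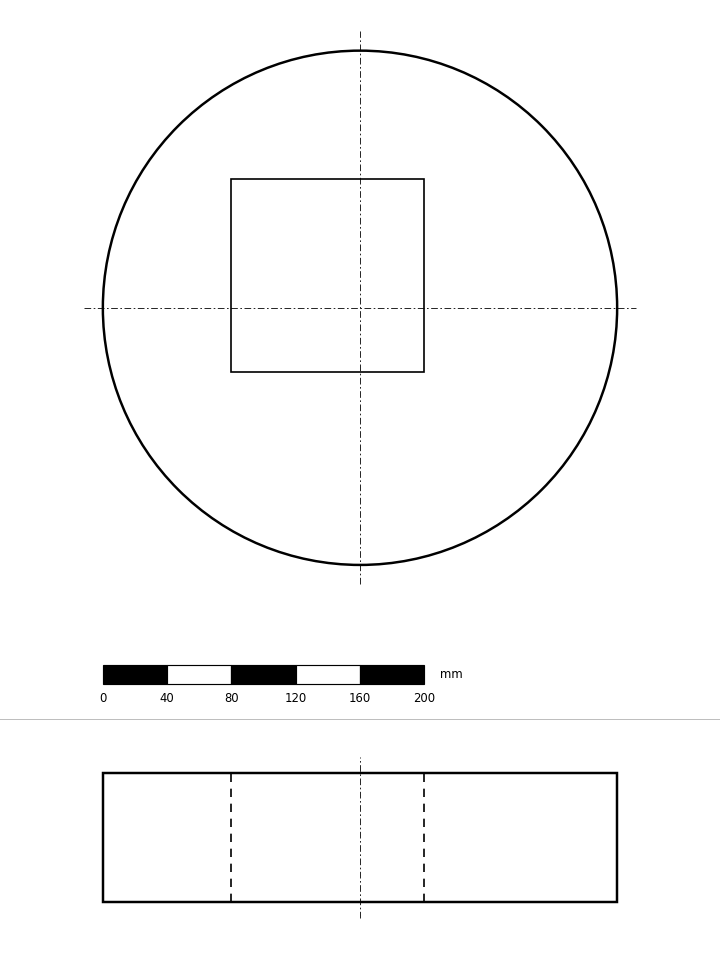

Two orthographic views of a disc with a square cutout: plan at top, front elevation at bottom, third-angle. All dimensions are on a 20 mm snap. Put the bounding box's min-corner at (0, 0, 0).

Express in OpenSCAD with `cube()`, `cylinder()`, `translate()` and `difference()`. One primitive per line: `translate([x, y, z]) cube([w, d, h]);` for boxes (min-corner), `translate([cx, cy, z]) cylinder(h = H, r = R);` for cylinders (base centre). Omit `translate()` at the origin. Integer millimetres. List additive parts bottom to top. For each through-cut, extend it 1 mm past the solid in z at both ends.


difference() {
  translate([160, 160, 0]) cylinder(h = 80, r = 160);
  translate([80, 120, -1]) cube([120, 120, 82]);
}


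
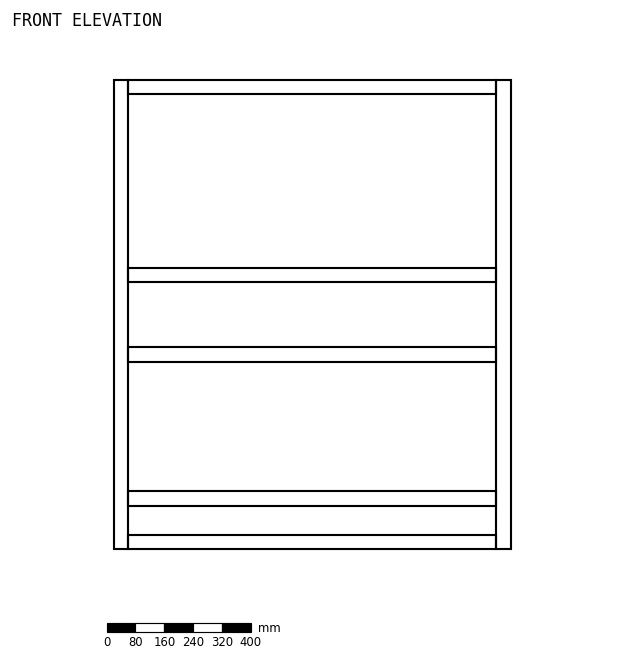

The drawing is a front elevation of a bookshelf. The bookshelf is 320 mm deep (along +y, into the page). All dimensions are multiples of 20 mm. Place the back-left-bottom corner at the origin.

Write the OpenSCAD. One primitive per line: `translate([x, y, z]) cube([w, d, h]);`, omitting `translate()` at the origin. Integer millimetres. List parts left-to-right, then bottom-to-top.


cube([40, 320, 1300]);
translate([40, 0, 0]) cube([1020, 320, 40]);
translate([40, 0, 120]) cube([1020, 320, 40]);
translate([40, 0, 520]) cube([1020, 320, 40]);
translate([40, 0, 740]) cube([1020, 320, 40]);
translate([40, 0, 1260]) cube([1020, 320, 40]);
translate([1060, 0, 0]) cube([40, 320, 1300]);


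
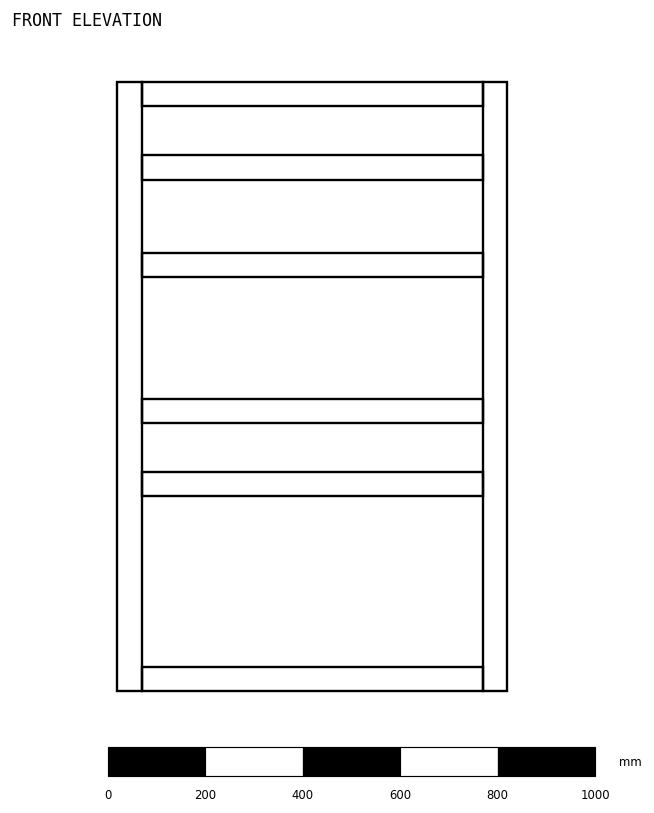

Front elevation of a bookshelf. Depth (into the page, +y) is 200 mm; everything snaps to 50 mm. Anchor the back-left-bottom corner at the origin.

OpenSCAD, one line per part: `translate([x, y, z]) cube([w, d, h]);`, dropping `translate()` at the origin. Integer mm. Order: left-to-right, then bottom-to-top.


cube([50, 200, 1250]);
translate([50, 0, 0]) cube([700, 200, 50]);
translate([50, 0, 400]) cube([700, 200, 50]);
translate([50, 0, 550]) cube([700, 200, 50]);
translate([50, 0, 850]) cube([700, 200, 50]);
translate([50, 0, 1050]) cube([700, 200, 50]);
translate([50, 0, 1200]) cube([700, 200, 50]);
translate([750, 0, 0]) cube([50, 200, 1250]);


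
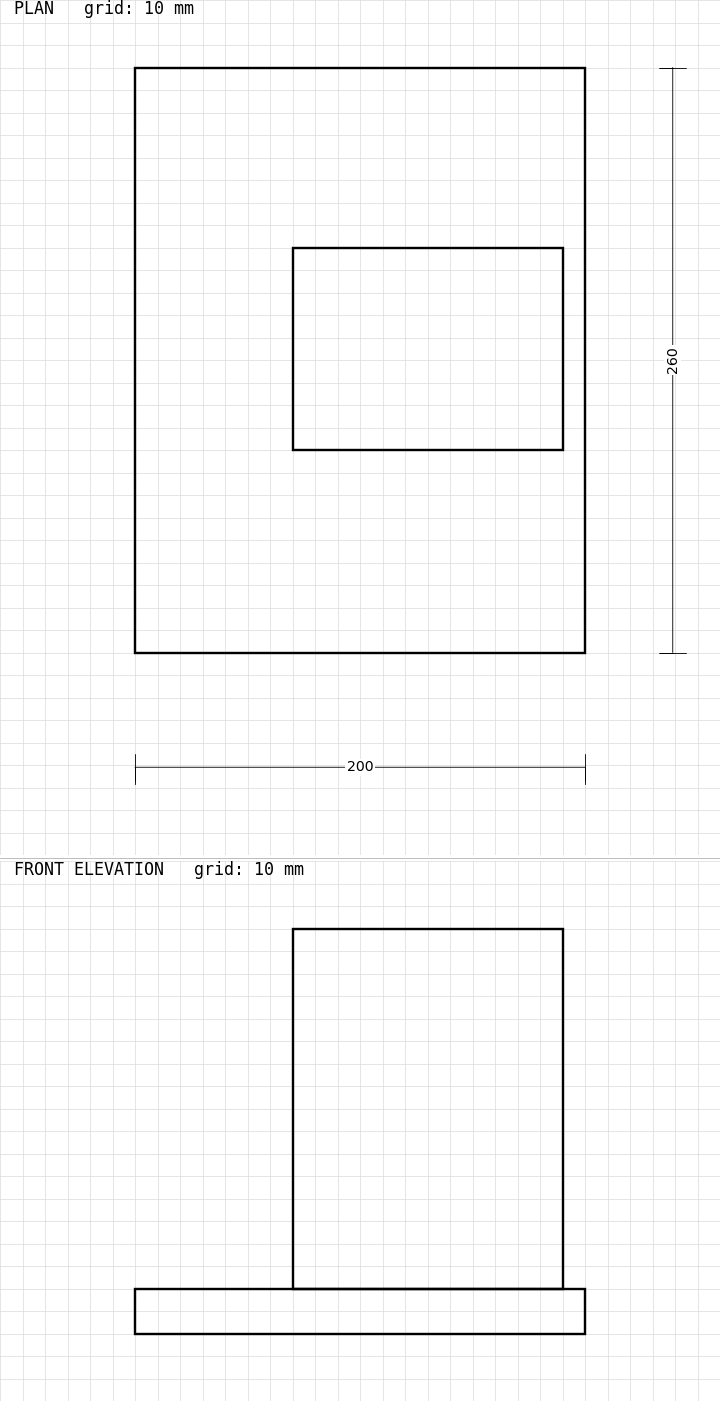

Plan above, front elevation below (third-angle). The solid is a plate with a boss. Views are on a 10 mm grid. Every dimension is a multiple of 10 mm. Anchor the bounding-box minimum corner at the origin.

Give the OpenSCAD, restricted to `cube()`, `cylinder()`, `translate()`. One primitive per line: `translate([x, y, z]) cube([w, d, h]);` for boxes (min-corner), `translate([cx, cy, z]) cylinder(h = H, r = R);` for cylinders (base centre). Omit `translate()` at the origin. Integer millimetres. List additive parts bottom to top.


cube([200, 260, 20]);
translate([70, 90, 20]) cube([120, 90, 160]);
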